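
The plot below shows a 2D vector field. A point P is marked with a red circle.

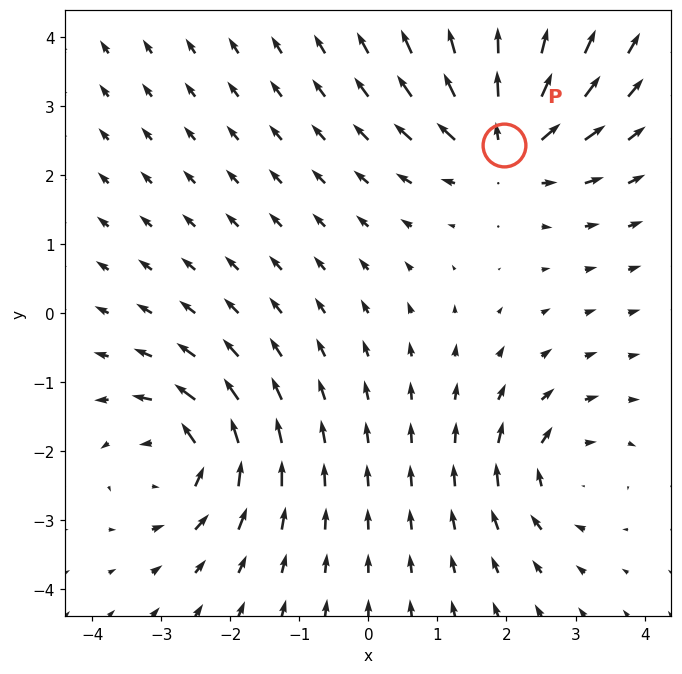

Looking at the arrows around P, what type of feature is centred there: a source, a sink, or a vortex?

source

At P (2.0, 2.4) the arrows spread outward. Divergence about +5, curl ≈0 — positive divergence with near-zero curl is a source.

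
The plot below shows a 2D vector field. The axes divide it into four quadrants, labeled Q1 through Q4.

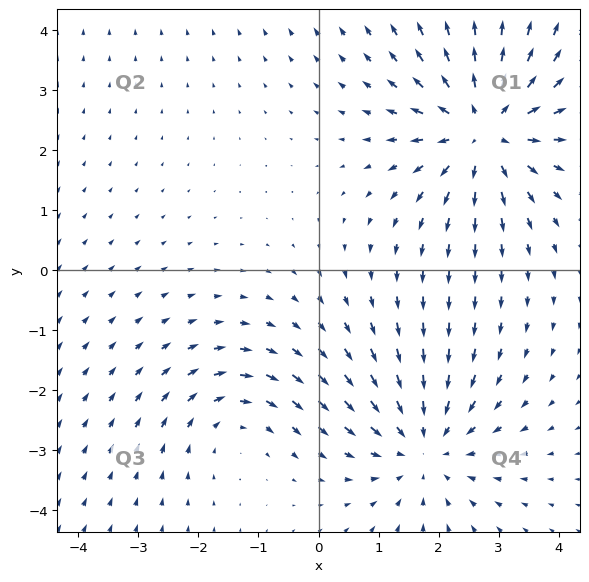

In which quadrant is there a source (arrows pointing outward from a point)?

The source sits at approximately (2.7, 2.3), which lies in quadrant Q1. The divergence there is about +5, positive as expected for a source.

Q1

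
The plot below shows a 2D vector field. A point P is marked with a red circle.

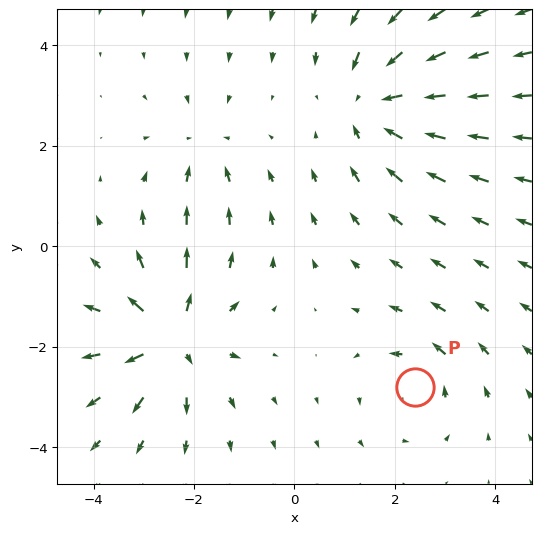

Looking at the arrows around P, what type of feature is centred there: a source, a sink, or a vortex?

vortex

At P (2.4, -2.8) the arrows circulate counterclockwise. Divergence ≈0, curl about +3 — near-zero divergence with nonzero curl is a vortex.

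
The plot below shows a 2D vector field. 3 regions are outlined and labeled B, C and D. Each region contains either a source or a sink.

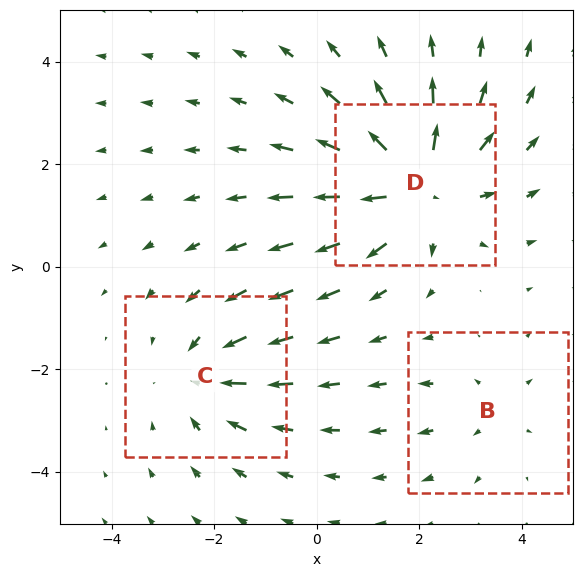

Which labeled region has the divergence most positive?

D

Divergence at each region's feature centre — B: about +2, C: about -3, D: about +4. Region D is most positive.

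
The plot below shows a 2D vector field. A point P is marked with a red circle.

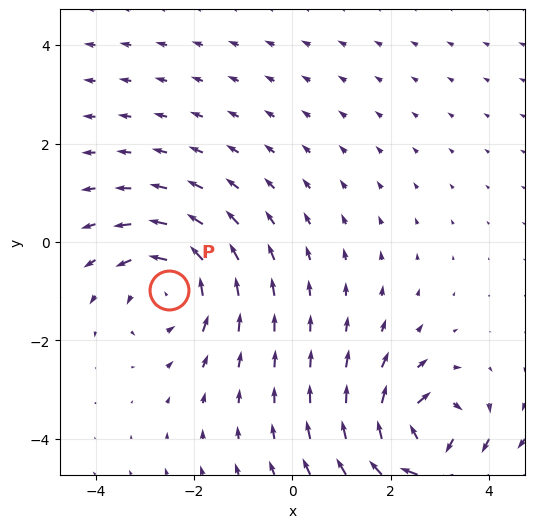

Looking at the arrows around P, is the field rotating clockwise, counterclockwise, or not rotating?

counterclockwise

Near P at (-2.5, -1.0) the arrows circulate counterclockwise. The curl (z-component) there is about +4; positive curl means counterclockwise rotation.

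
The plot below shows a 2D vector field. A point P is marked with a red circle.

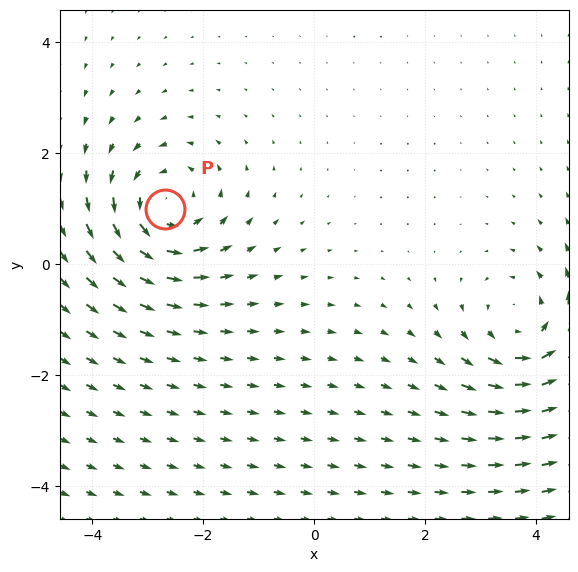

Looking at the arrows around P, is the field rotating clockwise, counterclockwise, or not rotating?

counterclockwise

Near P at (-2.7, 1.0) the arrows circulate counterclockwise. The curl (z-component) there is about +5; positive curl means counterclockwise rotation.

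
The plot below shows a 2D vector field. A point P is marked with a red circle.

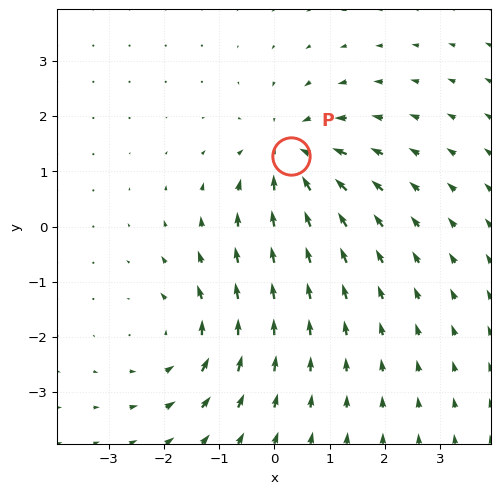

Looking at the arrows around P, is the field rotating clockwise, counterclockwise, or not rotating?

not rotating

Near P at (0.3, 1.3) the arrows show no circulation. The curl there is ≈0.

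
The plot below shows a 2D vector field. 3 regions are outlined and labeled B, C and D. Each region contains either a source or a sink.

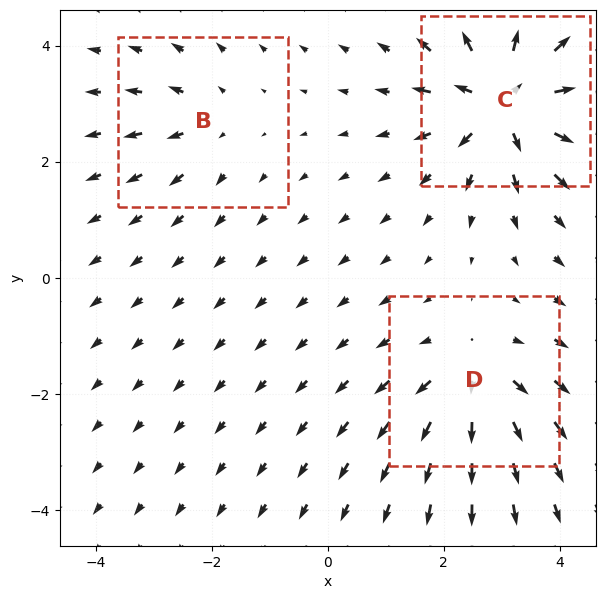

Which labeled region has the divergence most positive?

Divergence at each region's feature centre — B: about +2, C: about +6, D: about +4. Region C is most positive.

C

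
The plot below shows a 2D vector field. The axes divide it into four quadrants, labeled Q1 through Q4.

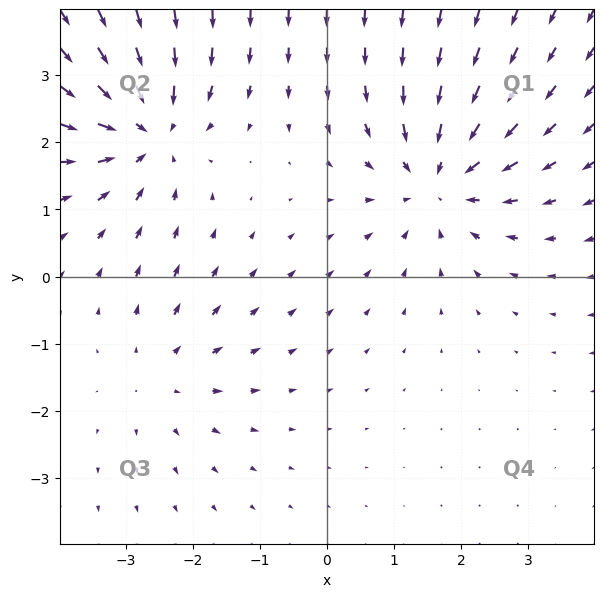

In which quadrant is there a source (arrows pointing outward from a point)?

The source sits at approximately (-2.5, -1.5), which lies in quadrant Q3. The divergence there is about +2, positive as expected for a source.

Q3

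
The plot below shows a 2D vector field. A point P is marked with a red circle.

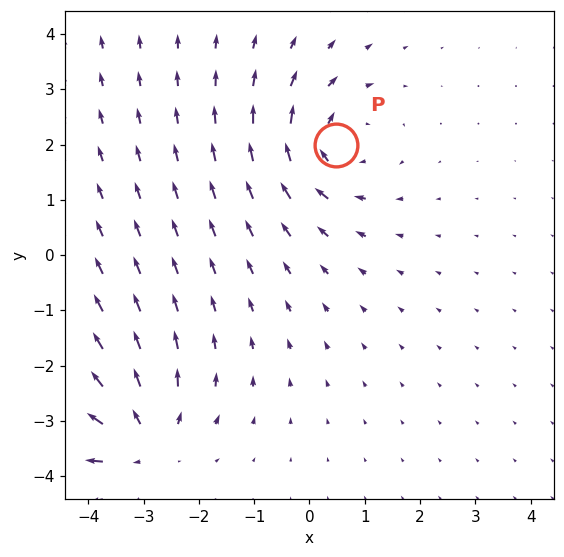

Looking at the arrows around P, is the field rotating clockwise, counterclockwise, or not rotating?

Near P at (0.5, 2.0) the arrows circulate clockwise. The curl (z-component) there is about -5; negative curl means clockwise rotation.

clockwise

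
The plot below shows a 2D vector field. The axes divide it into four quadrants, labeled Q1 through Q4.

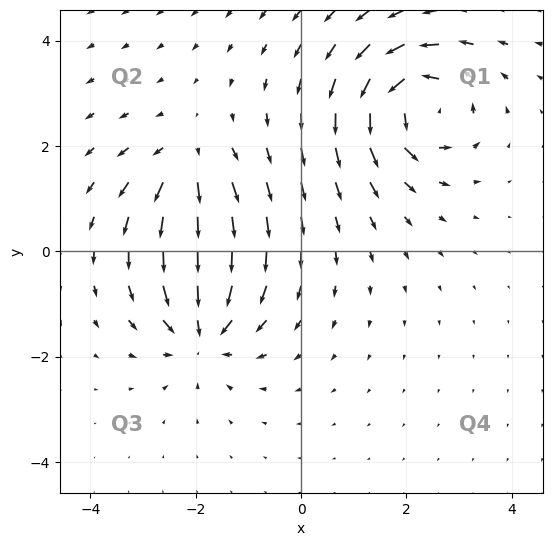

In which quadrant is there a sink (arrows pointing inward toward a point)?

The sink sits at approximately (-1.9, -1.5), which lies in quadrant Q3. The divergence there is about -5, negative as expected for a sink.

Q3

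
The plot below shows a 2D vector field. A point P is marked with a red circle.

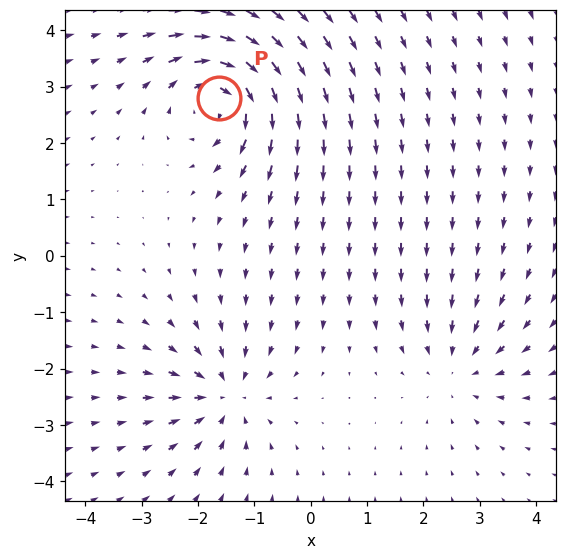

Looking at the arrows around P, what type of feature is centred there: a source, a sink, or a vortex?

vortex

At P (-1.6, 2.8) the arrows circulate clockwise. Divergence ≈0, curl about -6 — near-zero divergence with nonzero curl is a vortex.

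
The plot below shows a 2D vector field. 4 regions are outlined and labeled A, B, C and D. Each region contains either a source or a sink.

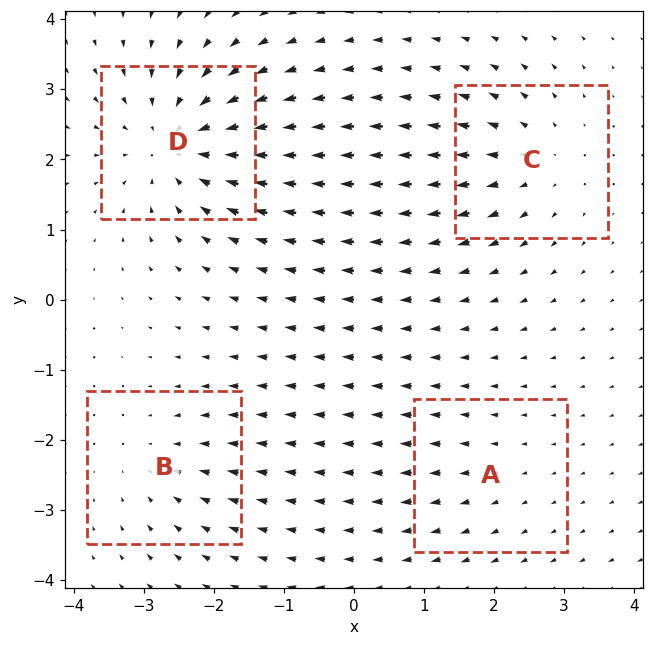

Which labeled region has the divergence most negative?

D

Divergence at each region's feature centre — A: about +2, B: about -3, C: about +4, D: about -7. Region D is most negative.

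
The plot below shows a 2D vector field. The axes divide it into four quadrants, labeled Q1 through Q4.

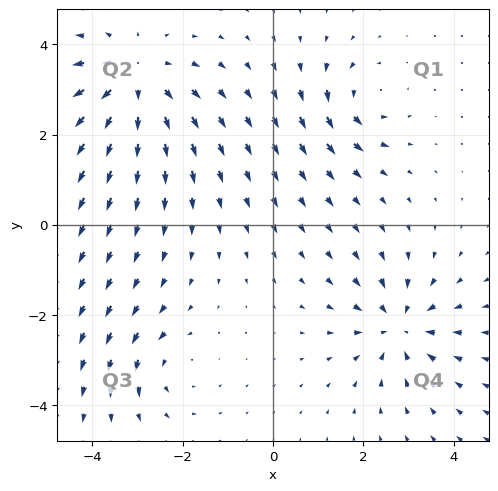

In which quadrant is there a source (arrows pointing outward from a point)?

The source sits at approximately (-3.1, 3.2), which lies in quadrant Q2. The divergence there is about +4, positive as expected for a source.

Q2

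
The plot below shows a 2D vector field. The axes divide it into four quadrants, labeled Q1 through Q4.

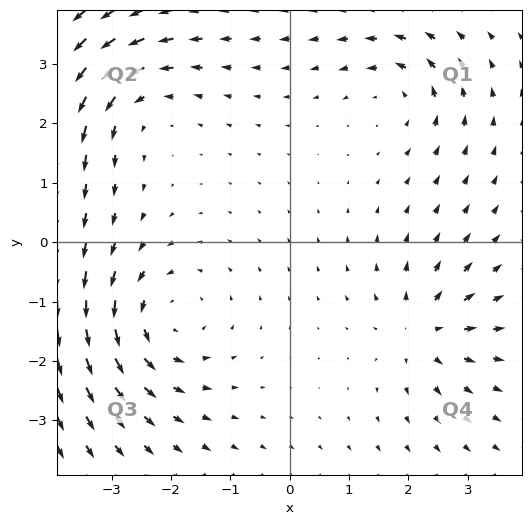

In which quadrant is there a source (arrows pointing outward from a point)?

The source sits at approximately (2.2, -1.5), which lies in quadrant Q4. The divergence there is about +4, positive as expected for a source.

Q4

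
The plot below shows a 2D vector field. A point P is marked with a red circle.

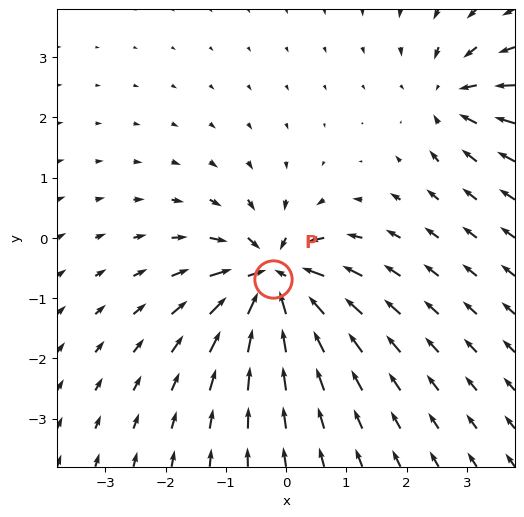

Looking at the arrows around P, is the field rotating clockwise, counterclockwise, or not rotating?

Near P at (-0.2, -0.7) the arrows show no circulation. The curl there is ≈0.

not rotating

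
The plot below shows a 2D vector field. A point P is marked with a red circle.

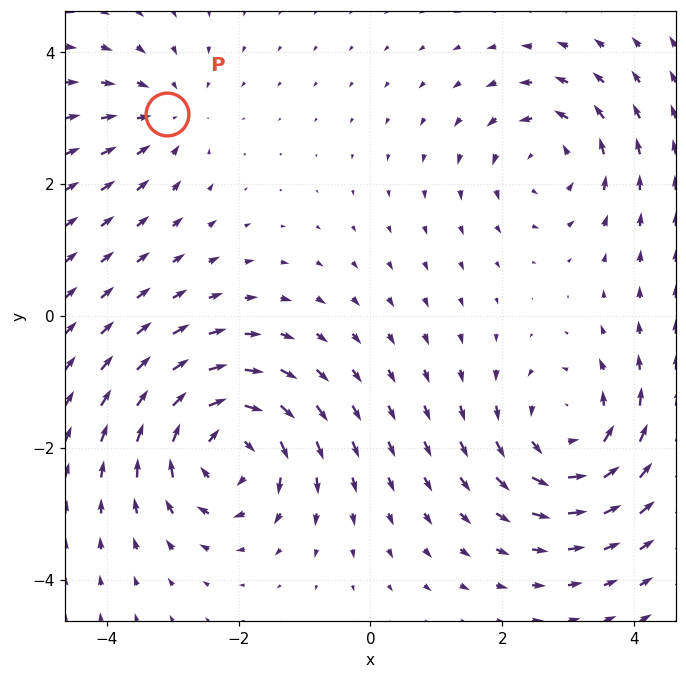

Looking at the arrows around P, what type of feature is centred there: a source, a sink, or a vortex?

sink

At P (-3.1, 3.1) the arrows converge inward. Divergence about -3, curl ≈0 — negative divergence with near-zero curl is a sink.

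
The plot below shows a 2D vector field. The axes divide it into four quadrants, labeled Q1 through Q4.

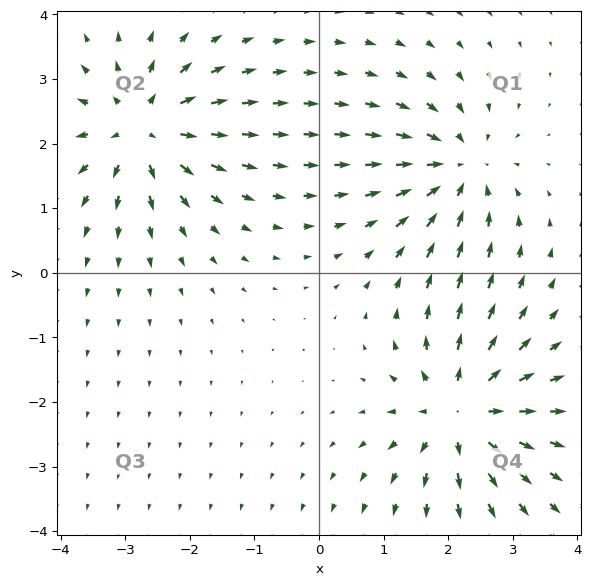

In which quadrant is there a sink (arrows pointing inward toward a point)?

The sink sits at approximately (2.2, 1.6), which lies in quadrant Q1. The divergence there is about -5, negative as expected for a sink.

Q1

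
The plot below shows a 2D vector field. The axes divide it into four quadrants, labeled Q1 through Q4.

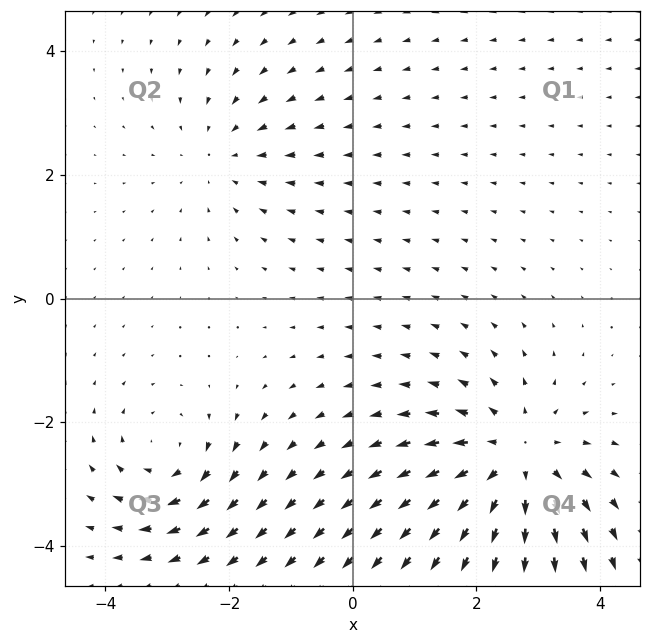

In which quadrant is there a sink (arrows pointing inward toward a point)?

The sink sits at approximately (-2.1, 2.3), which lies in quadrant Q2. The divergence there is about -2, negative as expected for a sink.

Q2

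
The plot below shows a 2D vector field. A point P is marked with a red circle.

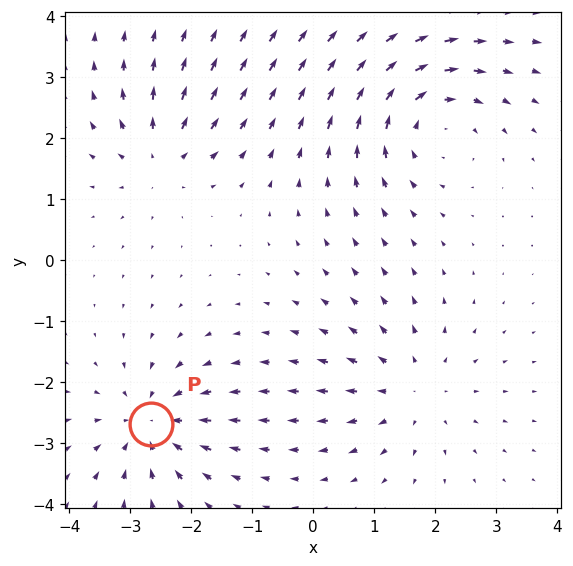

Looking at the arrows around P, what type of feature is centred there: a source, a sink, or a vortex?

sink

At P (-2.7, -2.7) the arrows converge inward. Divergence about -5, curl ≈0 — negative divergence with near-zero curl is a sink.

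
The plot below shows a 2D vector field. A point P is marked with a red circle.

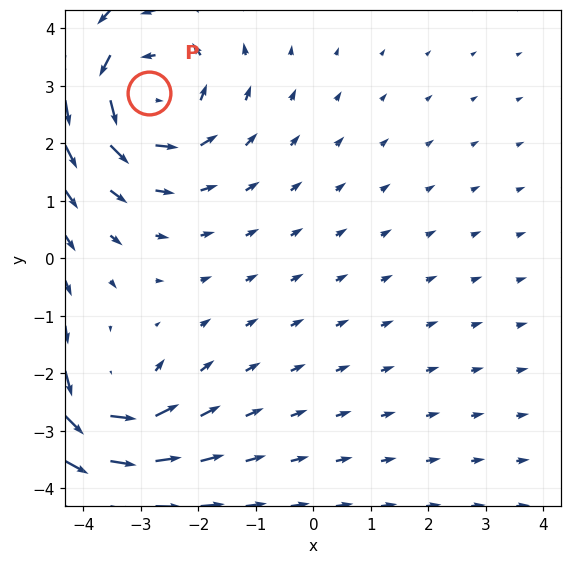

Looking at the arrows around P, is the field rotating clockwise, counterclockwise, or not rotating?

Near P at (-2.9, 2.9) the arrows circulate counterclockwise. The curl (z-component) there is about +4; positive curl means counterclockwise rotation.

counterclockwise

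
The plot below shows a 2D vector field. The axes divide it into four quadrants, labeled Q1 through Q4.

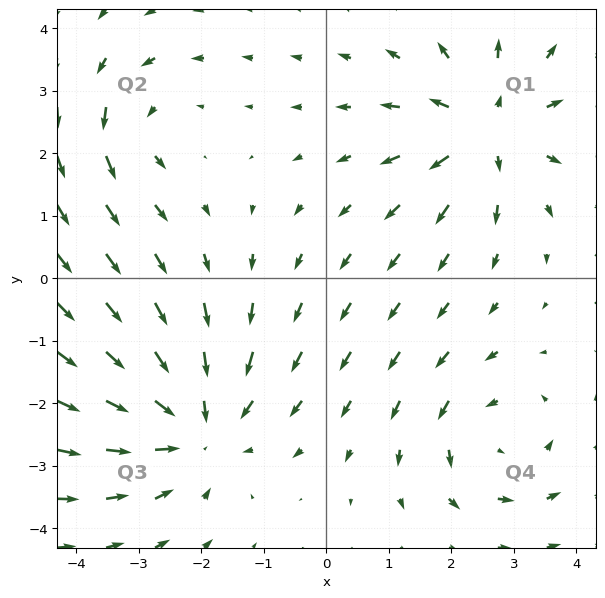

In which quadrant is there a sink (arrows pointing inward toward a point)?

The sink sits at approximately (-2.1, -2.3), which lies in quadrant Q3. The divergence there is about -4, negative as expected for a sink.

Q3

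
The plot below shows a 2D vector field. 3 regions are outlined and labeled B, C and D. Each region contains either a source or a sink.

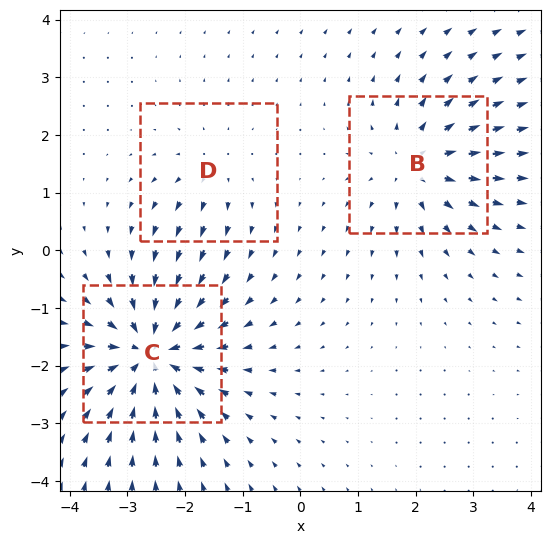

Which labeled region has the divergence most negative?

Divergence at each region's feature centre — B: about +4, C: about -6, D: about +2. Region C is most negative.

C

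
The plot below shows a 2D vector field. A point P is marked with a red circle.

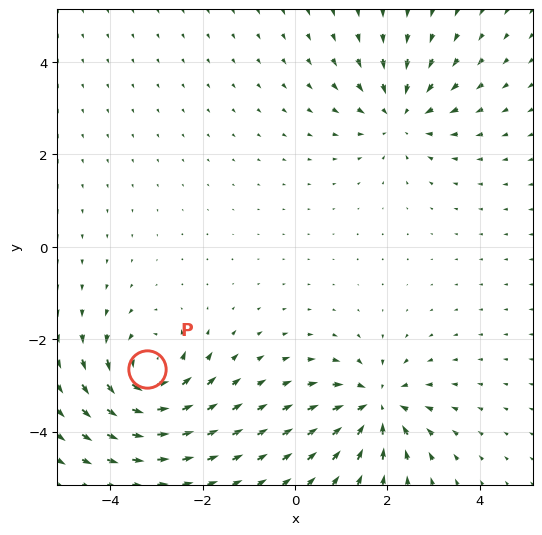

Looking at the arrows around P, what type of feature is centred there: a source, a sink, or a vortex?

At P (-3.2, -2.6) the arrows circulate counterclockwise. Divergence ≈0, curl about +7 — near-zero divergence with nonzero curl is a vortex.

vortex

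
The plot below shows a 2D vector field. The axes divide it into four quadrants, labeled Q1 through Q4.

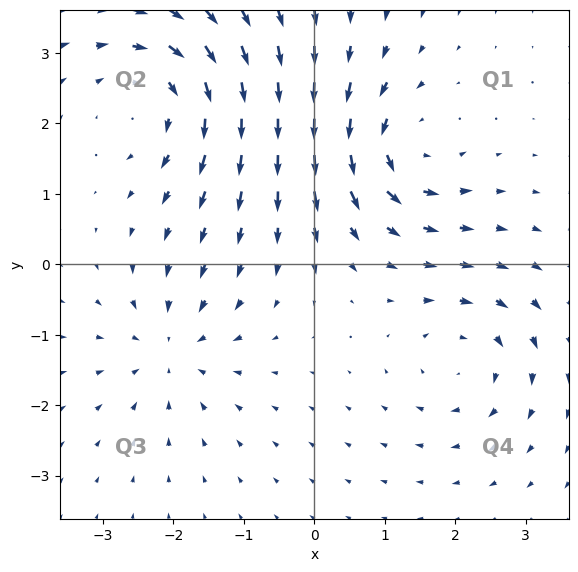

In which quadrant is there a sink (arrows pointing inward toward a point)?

The sink sits at approximately (-2.0, -1.2), which lies in quadrant Q3. The divergence there is about -4, negative as expected for a sink.

Q3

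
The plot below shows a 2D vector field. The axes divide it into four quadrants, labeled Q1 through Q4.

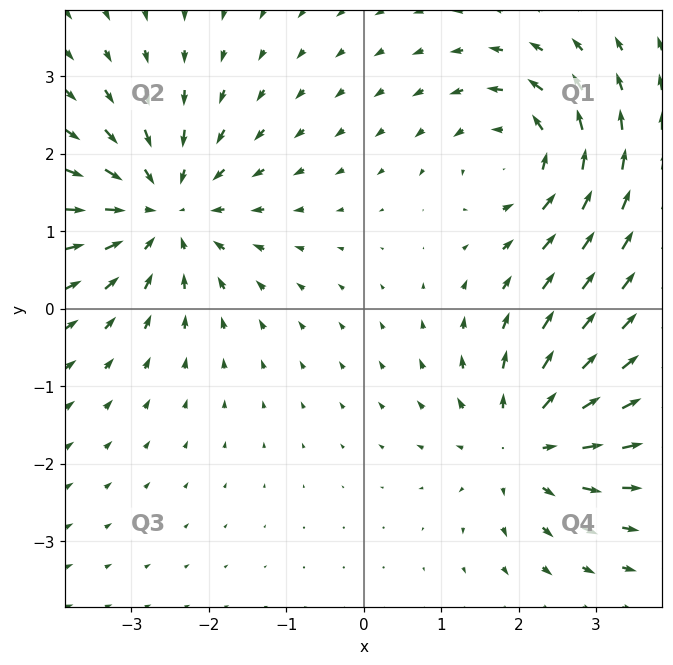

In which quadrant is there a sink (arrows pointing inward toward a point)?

Q2

The sink sits at approximately (-2.6, 1.3), which lies in quadrant Q2. The divergence there is about -5, negative as expected for a sink.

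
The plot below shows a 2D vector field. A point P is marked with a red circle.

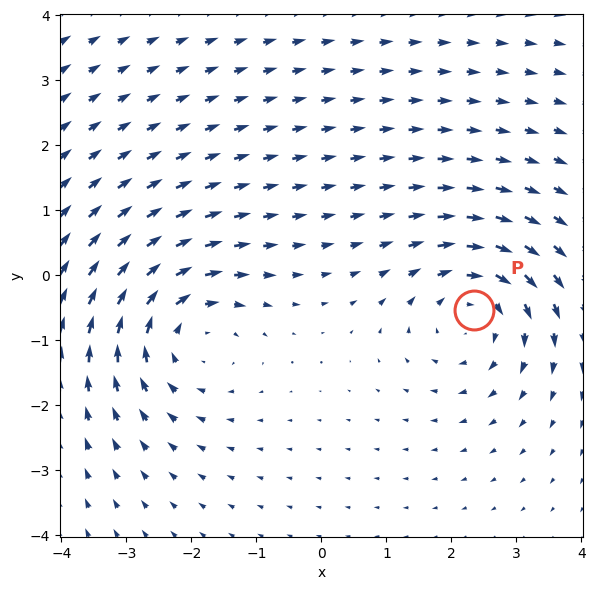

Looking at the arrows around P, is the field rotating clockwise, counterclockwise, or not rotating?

clockwise

Near P at (2.3, -0.5) the arrows circulate clockwise. The curl (z-component) there is about -4; negative curl means clockwise rotation.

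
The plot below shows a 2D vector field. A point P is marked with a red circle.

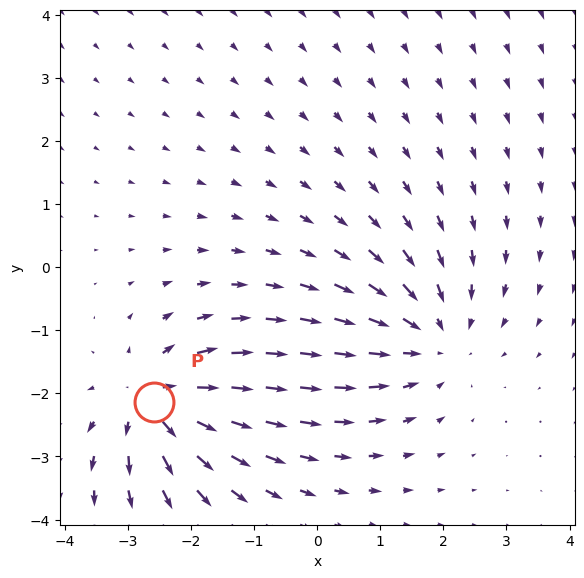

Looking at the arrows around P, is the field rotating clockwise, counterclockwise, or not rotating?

Near P at (-2.6, -2.1) the arrows show no circulation. The curl there is ≈0.

not rotating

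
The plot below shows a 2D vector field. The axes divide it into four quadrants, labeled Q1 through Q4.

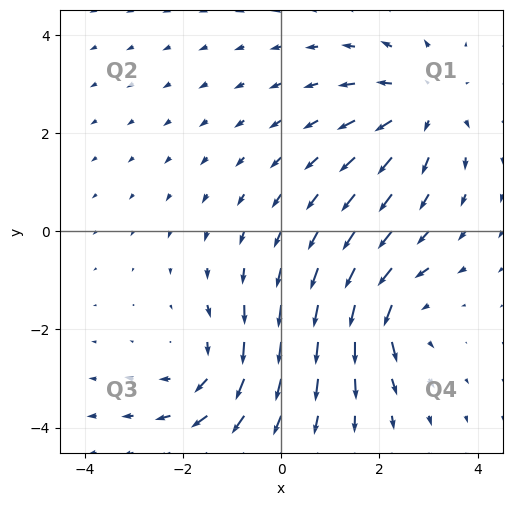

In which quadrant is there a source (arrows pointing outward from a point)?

Q1

The source sits at approximately (2.9, 2.6), which lies in quadrant Q1. The divergence there is about +4, positive as expected for a source.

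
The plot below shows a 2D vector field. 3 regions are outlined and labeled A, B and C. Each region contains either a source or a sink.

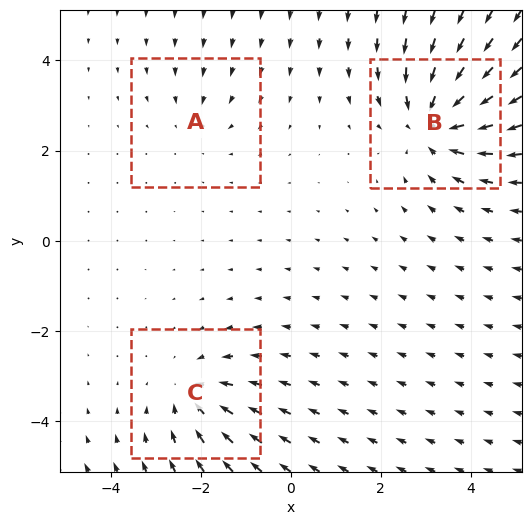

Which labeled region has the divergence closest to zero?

A

Divergence at each region's feature centre — A: about -2, B: about -5, C: about -3. Region A is closest to zero.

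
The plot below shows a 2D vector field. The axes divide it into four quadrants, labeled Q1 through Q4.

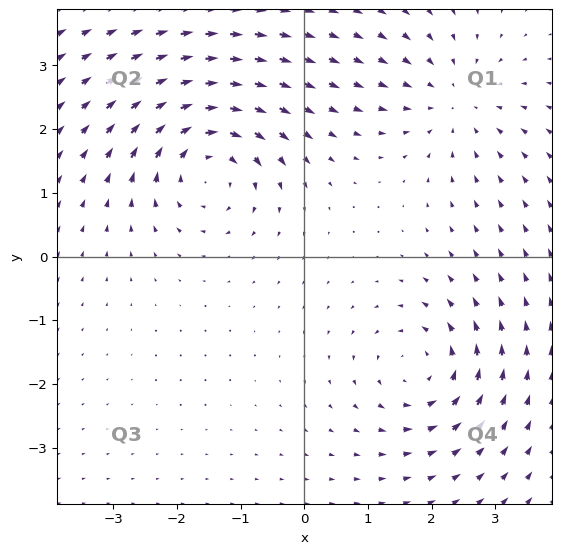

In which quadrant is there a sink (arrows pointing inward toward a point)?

The sink sits at approximately (2.3, 2.4), which lies in quadrant Q1. The divergence there is about -3, negative as expected for a sink.

Q1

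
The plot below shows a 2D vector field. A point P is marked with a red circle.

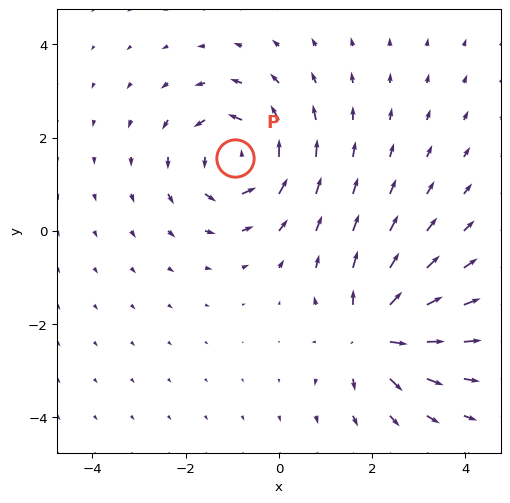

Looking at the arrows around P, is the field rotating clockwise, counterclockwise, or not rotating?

counterclockwise

Near P at (-0.9, 1.6) the arrows circulate counterclockwise. The curl (z-component) there is about +4; positive curl means counterclockwise rotation.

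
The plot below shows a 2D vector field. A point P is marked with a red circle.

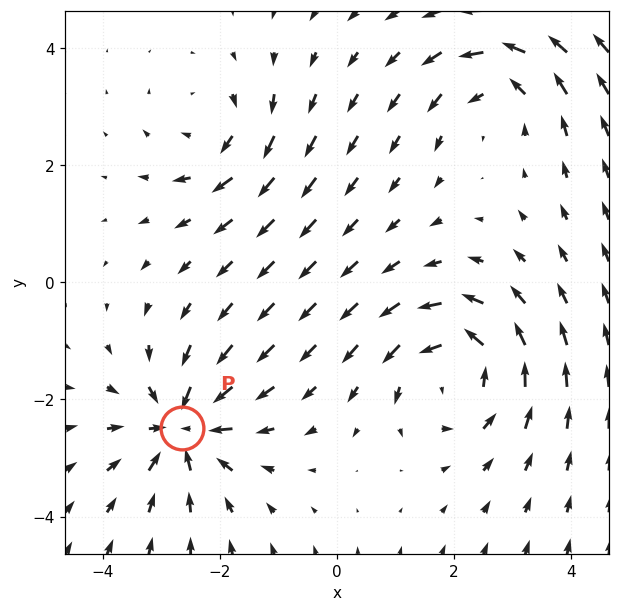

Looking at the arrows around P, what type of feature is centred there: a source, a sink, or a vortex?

At P (-2.6, -2.5) the arrows converge inward. Divergence about -6, curl ≈0 — negative divergence with near-zero curl is a sink.

sink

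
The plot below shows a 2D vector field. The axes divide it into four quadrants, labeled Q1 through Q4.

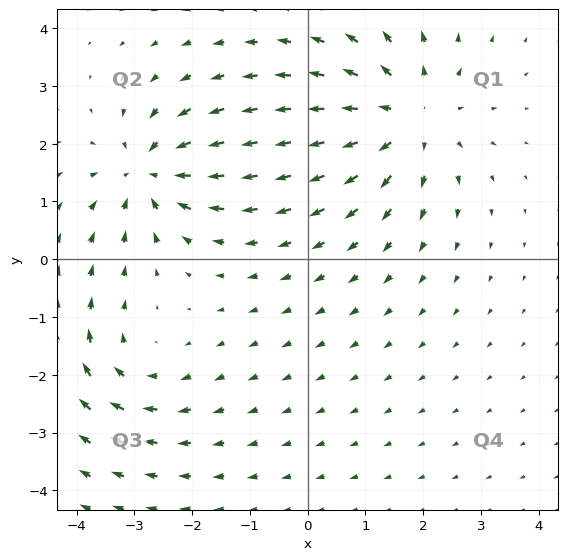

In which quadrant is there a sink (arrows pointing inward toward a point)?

The sink sits at approximately (-2.7, 1.5), which lies in quadrant Q2. The divergence there is about -5, negative as expected for a sink.

Q2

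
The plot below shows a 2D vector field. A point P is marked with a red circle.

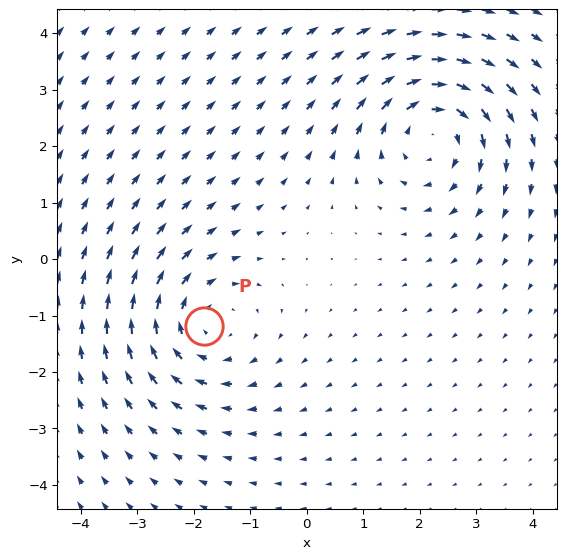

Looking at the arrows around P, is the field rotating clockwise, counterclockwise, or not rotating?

clockwise

Near P at (-1.8, -1.2) the arrows circulate clockwise. The curl (z-component) there is about -3; negative curl means clockwise rotation.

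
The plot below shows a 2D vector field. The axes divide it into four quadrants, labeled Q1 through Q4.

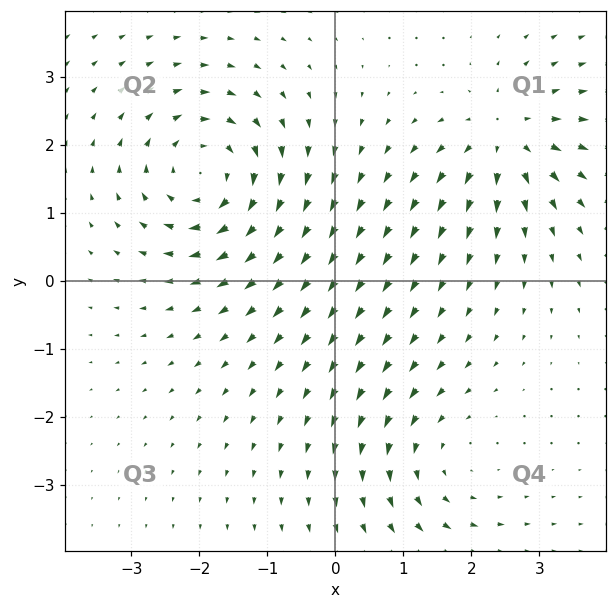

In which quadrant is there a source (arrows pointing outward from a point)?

Q1

The source sits at approximately (2.5, 2.1), which lies in quadrant Q1. The divergence there is about +4, positive as expected for a source.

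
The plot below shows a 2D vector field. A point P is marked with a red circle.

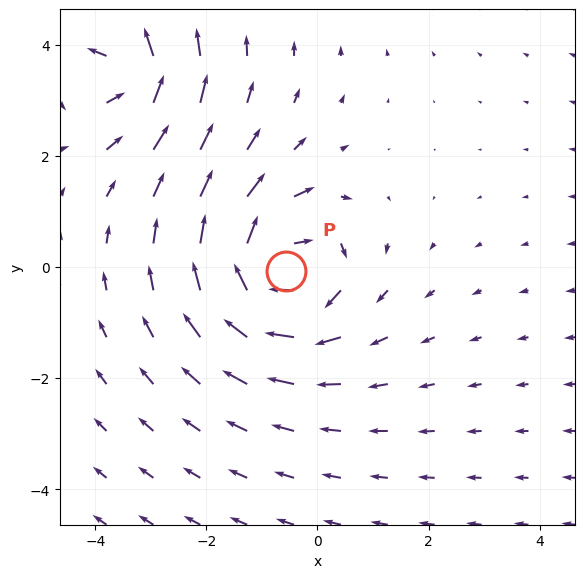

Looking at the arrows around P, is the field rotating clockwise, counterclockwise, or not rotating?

clockwise

Near P at (-0.6, -0.1) the arrows circulate clockwise. The curl (z-component) there is about -5; negative curl means clockwise rotation.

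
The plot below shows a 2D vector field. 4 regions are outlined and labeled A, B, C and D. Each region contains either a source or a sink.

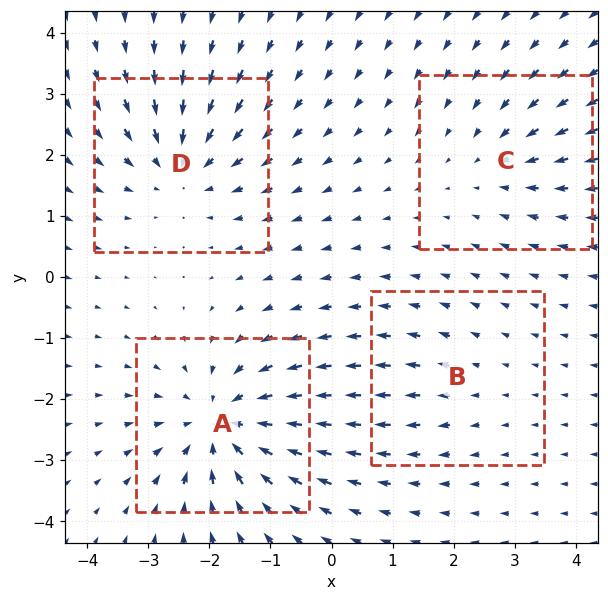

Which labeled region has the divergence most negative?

A

Divergence at each region's feature centre — A: about -7, B: about +2, C: about -3, D: about -5. Region A is most negative.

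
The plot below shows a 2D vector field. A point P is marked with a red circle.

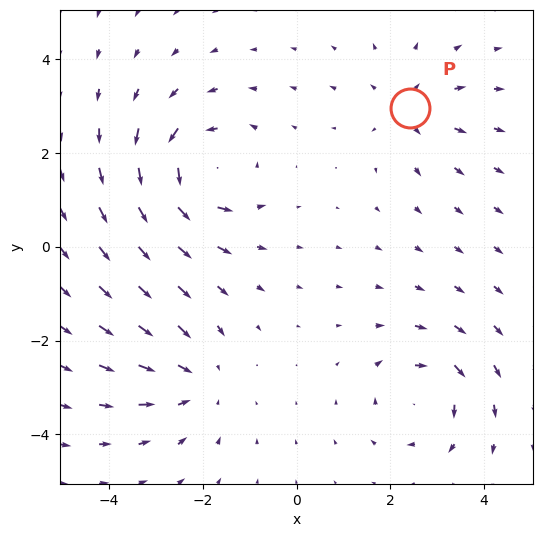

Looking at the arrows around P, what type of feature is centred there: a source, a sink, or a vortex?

source

At P (2.4, 3.0) the arrows spread outward. Divergence about +2, curl ≈0 — positive divergence with near-zero curl is a source.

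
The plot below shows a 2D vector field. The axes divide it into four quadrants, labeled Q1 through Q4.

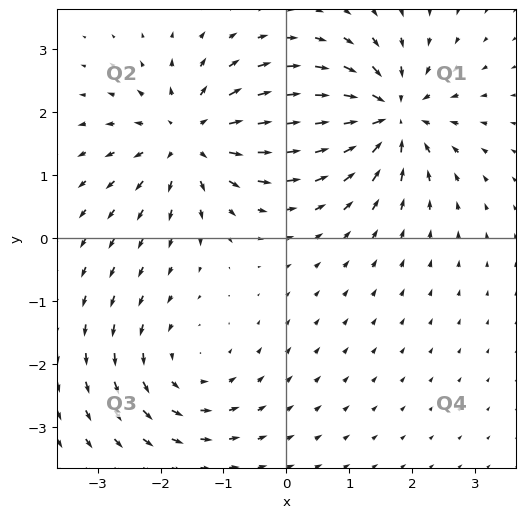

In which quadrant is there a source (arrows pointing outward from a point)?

Q2

The source sits at approximately (-1.5, 1.6), which lies in quadrant Q2. The divergence there is about +6, positive as expected for a source.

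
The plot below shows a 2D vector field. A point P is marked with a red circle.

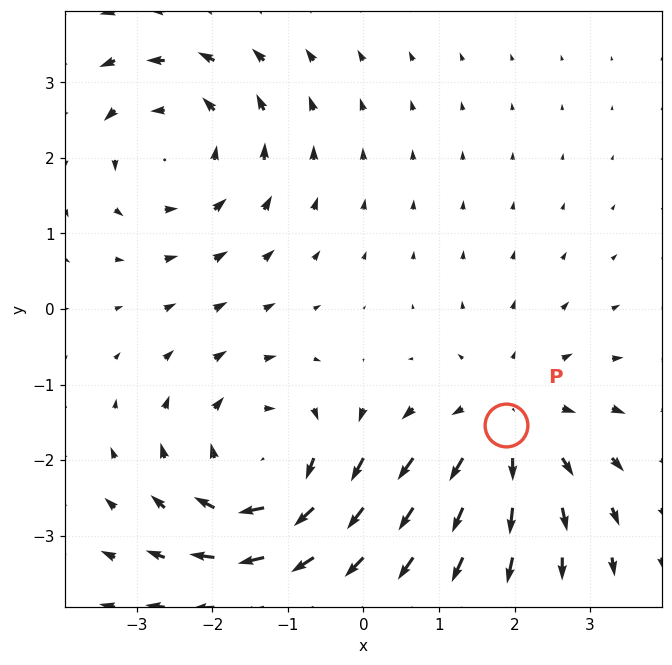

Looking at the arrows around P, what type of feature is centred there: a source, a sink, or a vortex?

At P (1.9, -1.5) the arrows spread outward. Divergence about +3, curl ≈0 — positive divergence with near-zero curl is a source.

source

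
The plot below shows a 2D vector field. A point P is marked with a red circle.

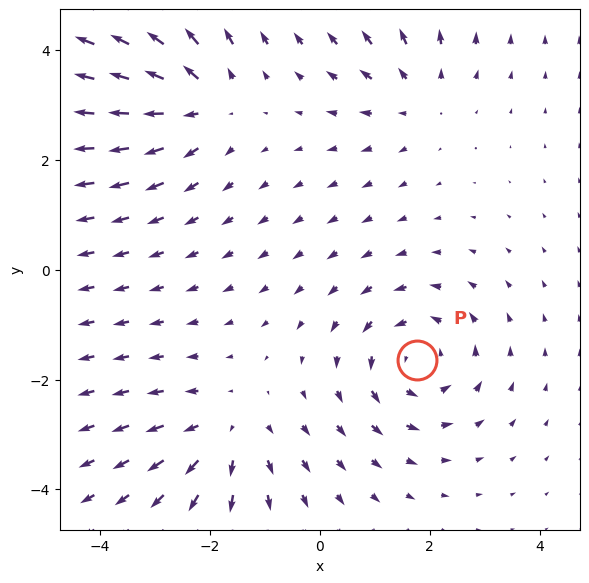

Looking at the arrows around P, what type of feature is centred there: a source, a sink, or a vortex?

vortex

At P (1.8, -1.7) the arrows circulate counterclockwise. Divergence ≈0, curl about +4 — near-zero divergence with nonzero curl is a vortex.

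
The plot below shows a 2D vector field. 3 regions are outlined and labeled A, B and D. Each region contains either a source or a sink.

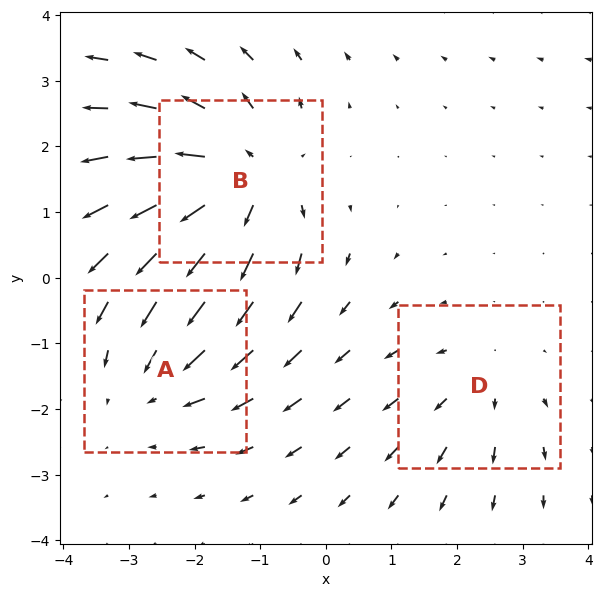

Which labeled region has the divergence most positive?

B

Divergence at each region's feature centre — A: about -3, B: about +4, D: about +2. Region B is most positive.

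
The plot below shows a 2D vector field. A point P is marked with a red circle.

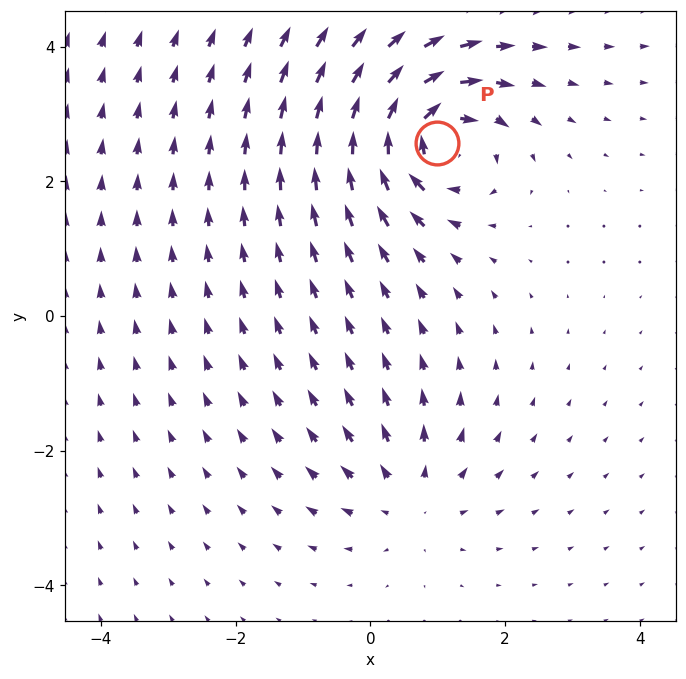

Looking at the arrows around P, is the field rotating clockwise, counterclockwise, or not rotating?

Near P at (1.0, 2.6) the arrows circulate clockwise. The curl (z-component) there is about -7; negative curl means clockwise rotation.

clockwise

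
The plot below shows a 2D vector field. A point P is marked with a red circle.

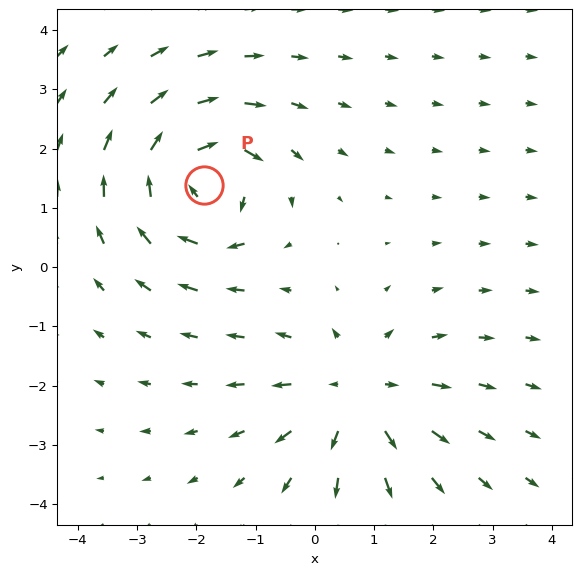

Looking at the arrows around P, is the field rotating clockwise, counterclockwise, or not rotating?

Near P at (-1.9, 1.4) the arrows circulate clockwise. The curl (z-component) there is about -7; negative curl means clockwise rotation.

clockwise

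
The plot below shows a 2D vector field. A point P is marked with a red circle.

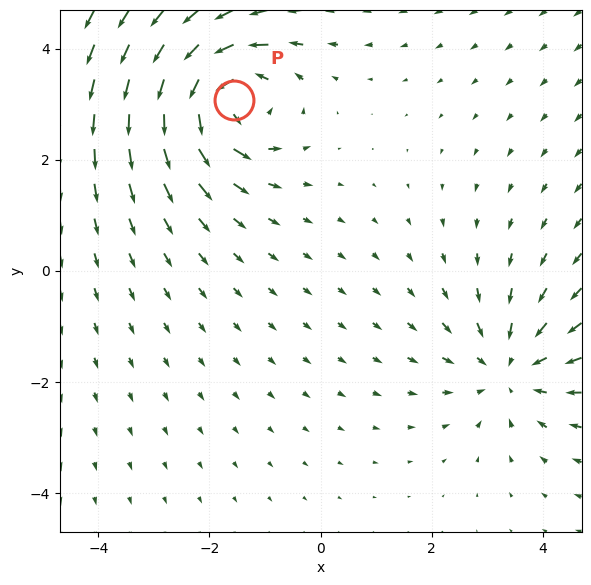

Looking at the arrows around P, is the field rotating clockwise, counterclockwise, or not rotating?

counterclockwise

Near P at (-1.6, 3.1) the arrows circulate counterclockwise. The curl (z-component) there is about +5; positive curl means counterclockwise rotation.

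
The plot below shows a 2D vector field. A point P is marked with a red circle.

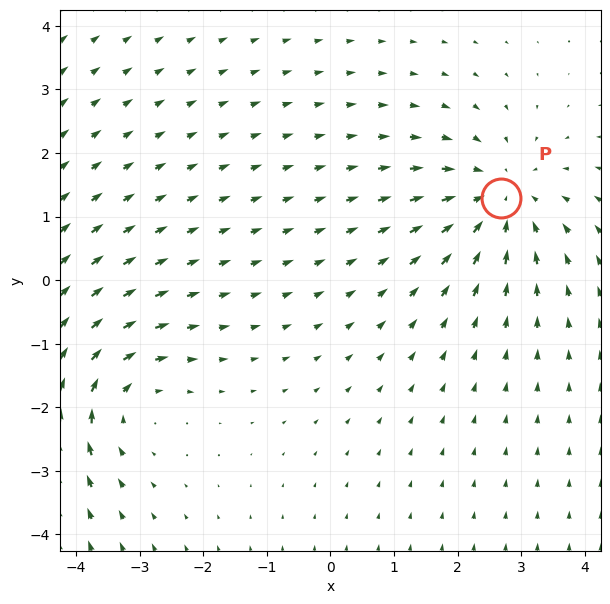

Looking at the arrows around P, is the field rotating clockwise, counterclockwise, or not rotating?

Near P at (2.7, 1.3) the arrows show no circulation. The curl there is ≈0.

not rotating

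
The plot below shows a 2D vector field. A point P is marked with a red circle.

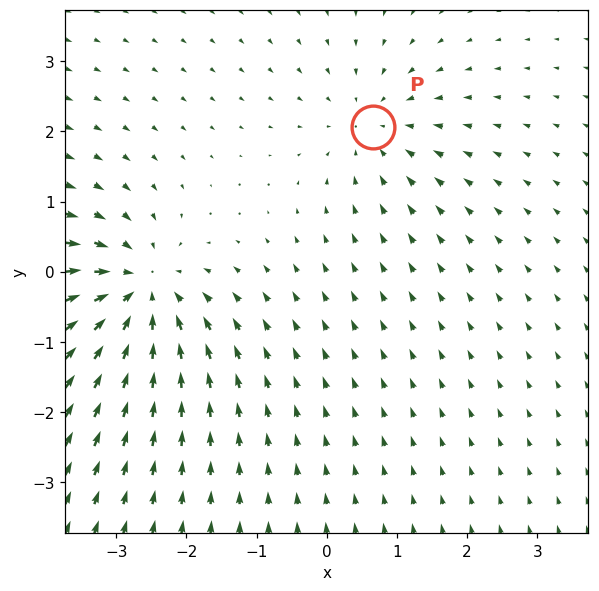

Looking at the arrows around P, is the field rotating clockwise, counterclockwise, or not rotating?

not rotating

Near P at (0.7, 2.1) the arrows show no circulation. The curl there is ≈0.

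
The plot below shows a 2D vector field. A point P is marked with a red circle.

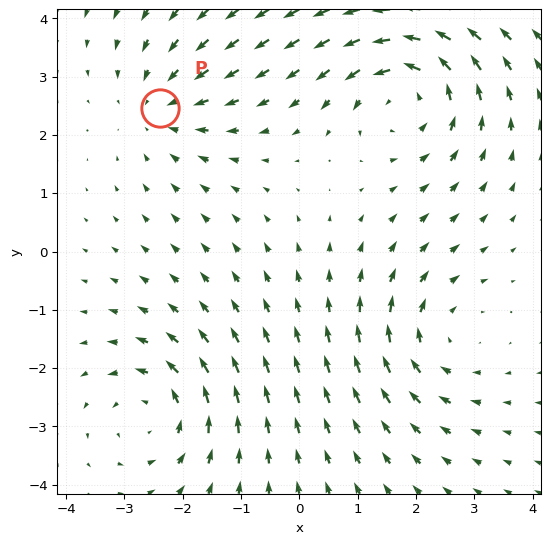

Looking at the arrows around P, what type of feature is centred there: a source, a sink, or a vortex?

At P (-2.4, 2.5) the arrows converge inward. Divergence about -2, curl ≈0 — negative divergence with near-zero curl is a sink.

sink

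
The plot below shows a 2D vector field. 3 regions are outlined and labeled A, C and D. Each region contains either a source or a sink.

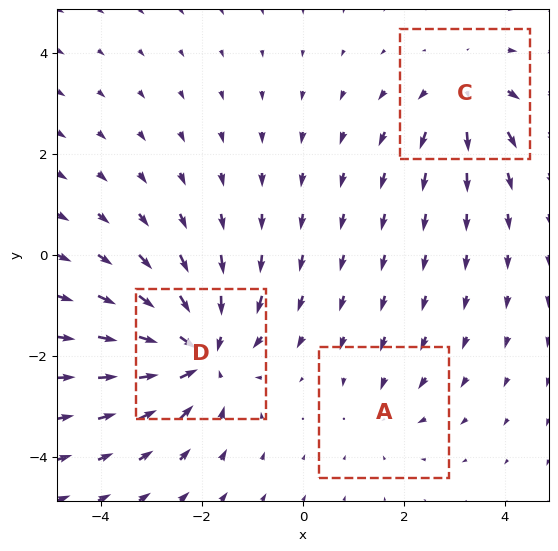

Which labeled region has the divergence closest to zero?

Divergence at each region's feature centre — A: about -2, C: about +3, D: about -5. Region A is closest to zero.

A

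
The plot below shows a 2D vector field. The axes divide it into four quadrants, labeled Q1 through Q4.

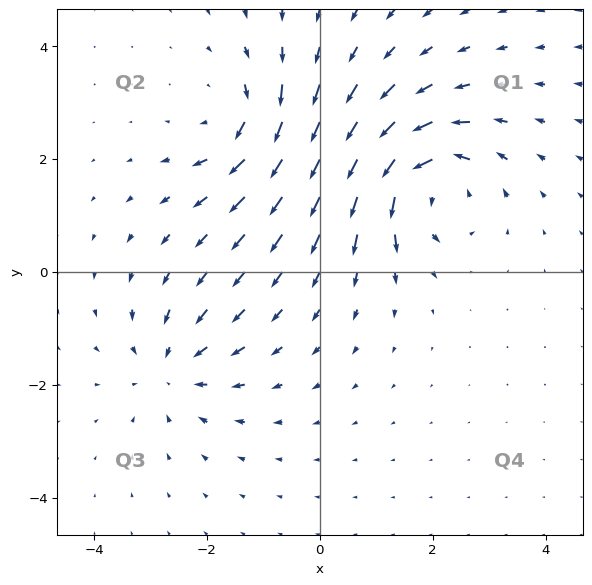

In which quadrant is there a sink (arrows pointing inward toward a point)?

The sink sits at approximately (-2.6, -1.7), which lies in quadrant Q3. The divergence there is about -4, negative as expected for a sink.

Q3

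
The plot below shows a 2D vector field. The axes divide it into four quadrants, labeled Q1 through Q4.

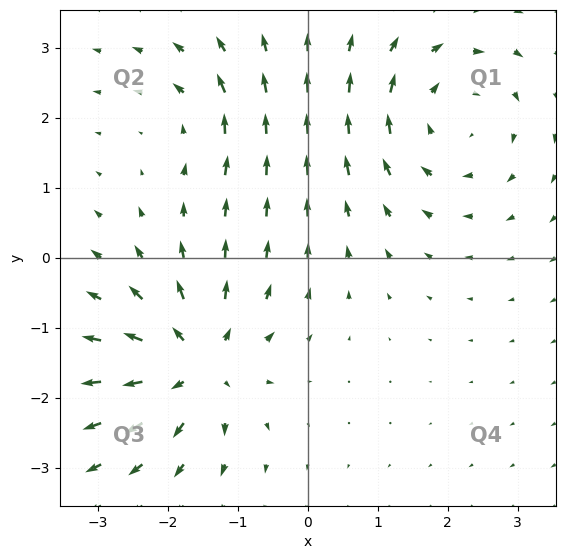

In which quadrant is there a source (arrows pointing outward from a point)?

The source sits at approximately (-1.6, -1.5), which lies in quadrant Q3. The divergence there is about +6, positive as expected for a source.

Q3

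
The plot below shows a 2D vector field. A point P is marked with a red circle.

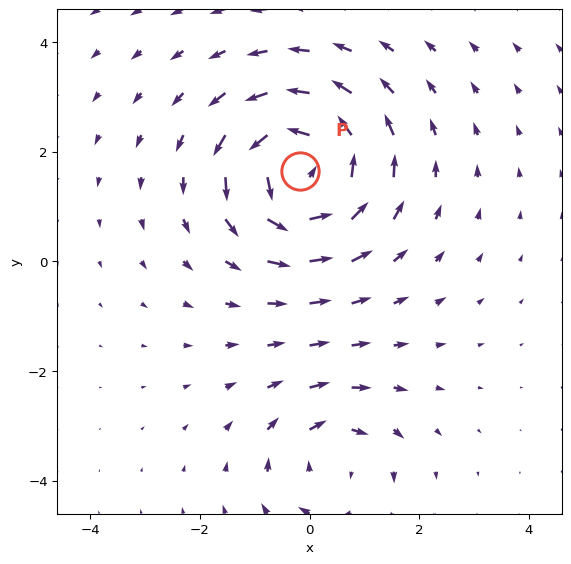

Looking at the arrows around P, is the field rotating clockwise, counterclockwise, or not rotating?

counterclockwise

Near P at (-0.2, 1.7) the arrows circulate counterclockwise. The curl (z-component) there is about +5; positive curl means counterclockwise rotation.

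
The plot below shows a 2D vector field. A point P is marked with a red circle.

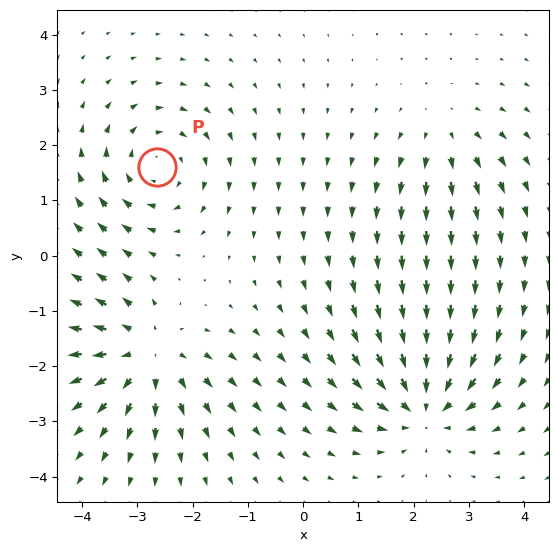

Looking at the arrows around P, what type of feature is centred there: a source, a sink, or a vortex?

At P (-2.7, 1.6) the arrows circulate clockwise. Divergence ≈0, curl about -5 — near-zero divergence with nonzero curl is a vortex.

vortex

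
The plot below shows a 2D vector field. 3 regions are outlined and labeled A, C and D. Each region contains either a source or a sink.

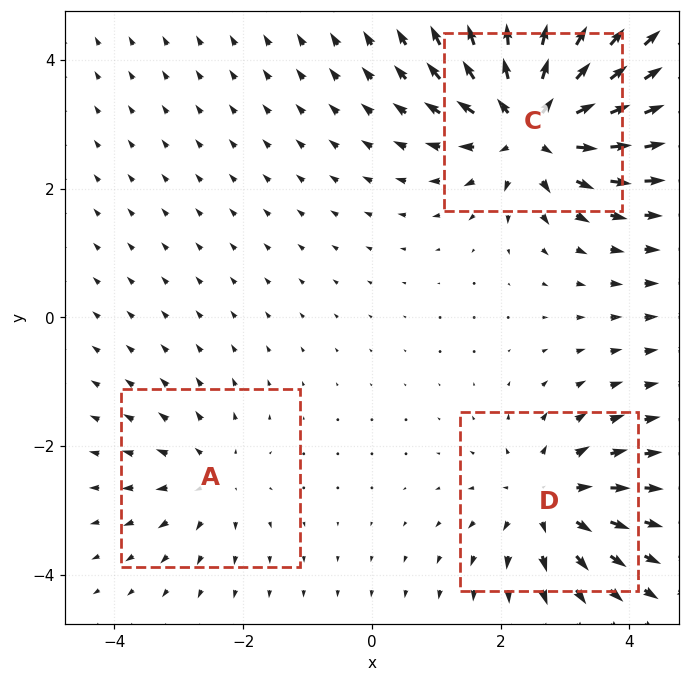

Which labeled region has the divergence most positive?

Divergence at each region's feature centre — A: about +2, C: about +6, D: about +3. Region C is most positive.

C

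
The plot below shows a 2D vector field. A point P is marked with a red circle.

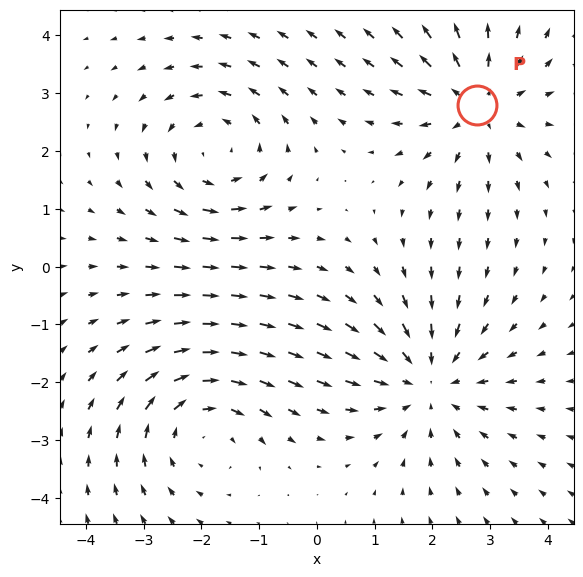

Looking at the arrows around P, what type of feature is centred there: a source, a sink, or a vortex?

source

At P (2.8, 2.8) the arrows spread outward. Divergence about +4, curl ≈0 — positive divergence with near-zero curl is a source.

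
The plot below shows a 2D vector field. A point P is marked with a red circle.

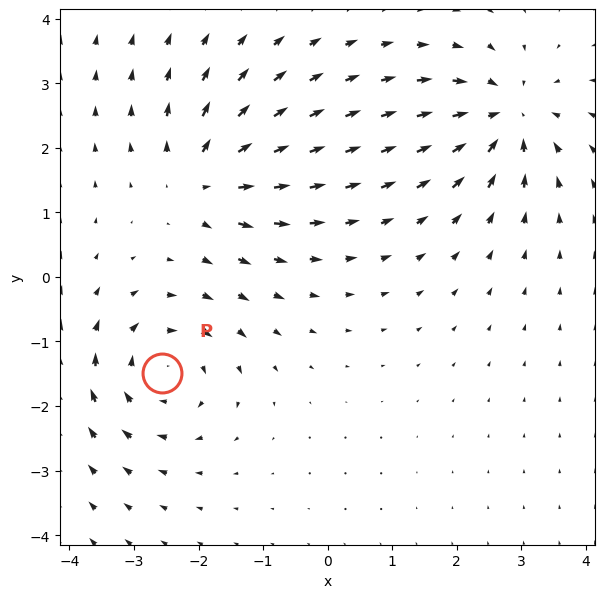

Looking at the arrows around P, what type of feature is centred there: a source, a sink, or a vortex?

At P (-2.6, -1.5) the arrows circulate clockwise. Divergence ≈0, curl about -3 — near-zero divergence with nonzero curl is a vortex.

vortex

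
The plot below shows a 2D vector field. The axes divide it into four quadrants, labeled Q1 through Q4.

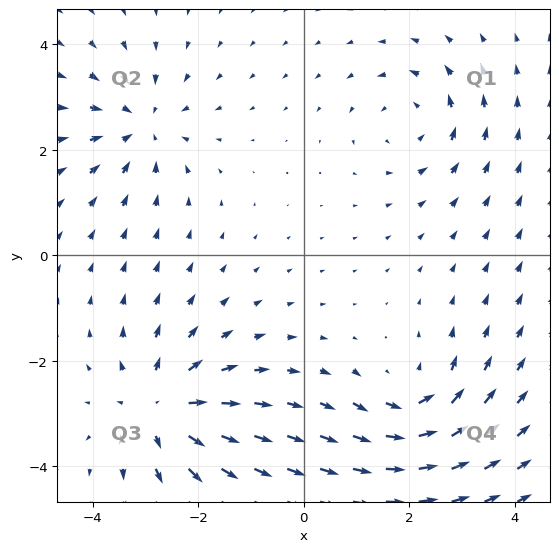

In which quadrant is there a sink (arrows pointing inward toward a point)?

The sink sits at approximately (-3.1, 2.5), which lies in quadrant Q2. The divergence there is about -3, negative as expected for a sink.

Q2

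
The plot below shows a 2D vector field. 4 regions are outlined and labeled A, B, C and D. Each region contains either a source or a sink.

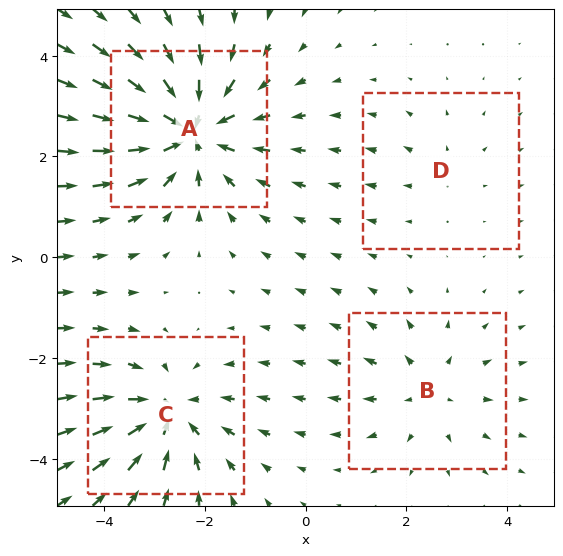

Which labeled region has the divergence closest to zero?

Divergence at each region's feature centre — A: about -7, B: about +3, C: about -5, D: about +2. Region D is closest to zero.

D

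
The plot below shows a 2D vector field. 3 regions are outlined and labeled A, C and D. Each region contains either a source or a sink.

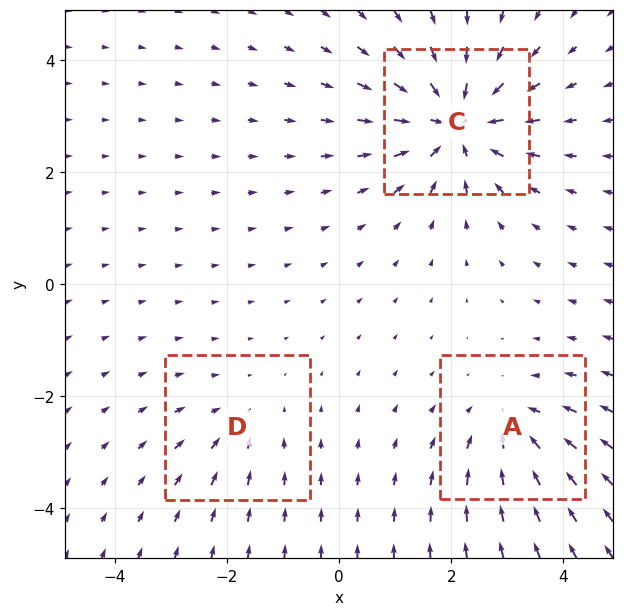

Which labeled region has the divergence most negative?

C

Divergence at each region's feature centre — A: about -3, C: about -5, D: about -2. Region C is most negative.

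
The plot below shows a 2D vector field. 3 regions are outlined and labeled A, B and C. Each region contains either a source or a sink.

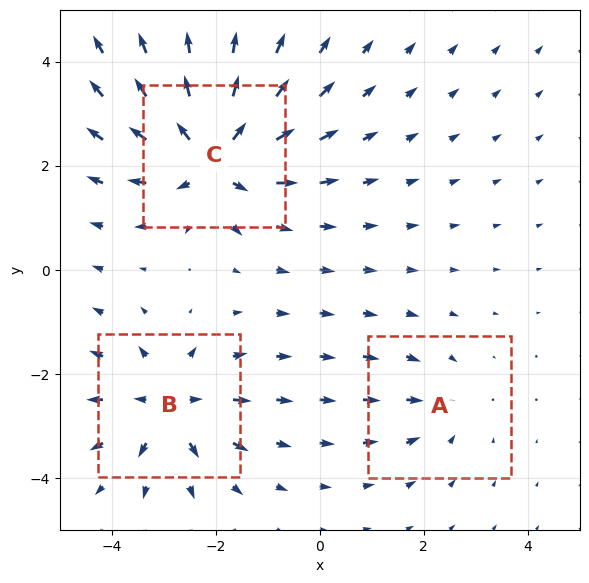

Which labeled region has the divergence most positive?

Divergence at each region's feature centre — A: about -2, B: about +4, C: about +6. Region C is most positive.

C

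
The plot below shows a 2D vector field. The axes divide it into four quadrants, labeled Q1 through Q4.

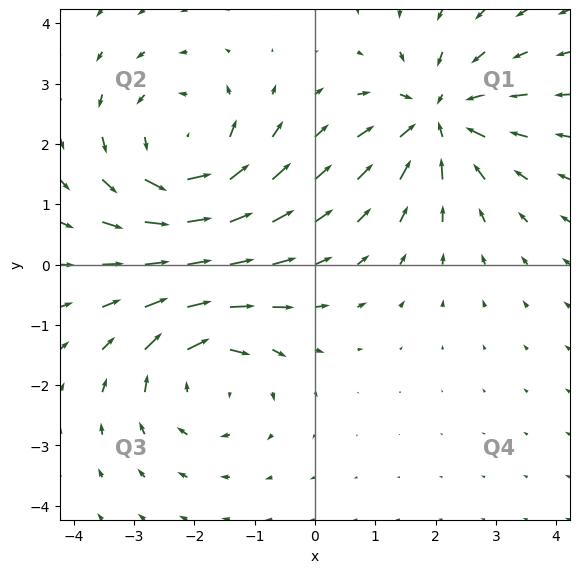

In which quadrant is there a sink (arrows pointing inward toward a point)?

Q1

The sink sits at approximately (2.0, 2.4), which lies in quadrant Q1. The divergence there is about -4, negative as expected for a sink.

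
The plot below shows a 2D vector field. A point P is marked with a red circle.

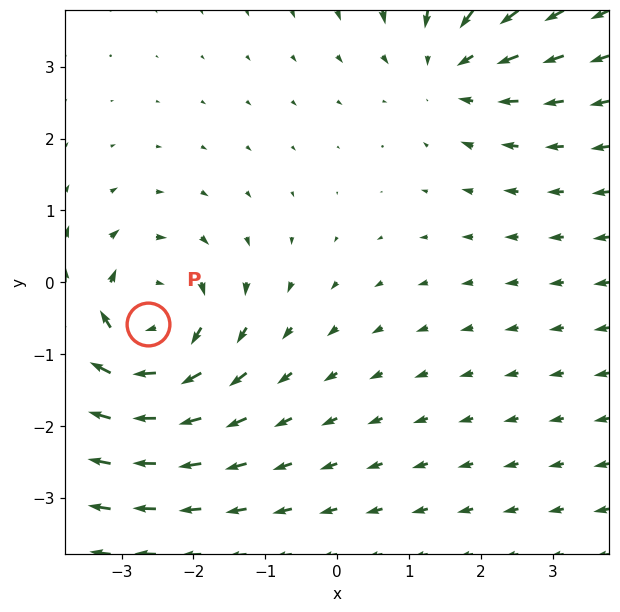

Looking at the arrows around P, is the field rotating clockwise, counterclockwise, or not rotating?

clockwise

Near P at (-2.6, -0.6) the arrows circulate clockwise. The curl (z-component) there is about -4; negative curl means clockwise rotation.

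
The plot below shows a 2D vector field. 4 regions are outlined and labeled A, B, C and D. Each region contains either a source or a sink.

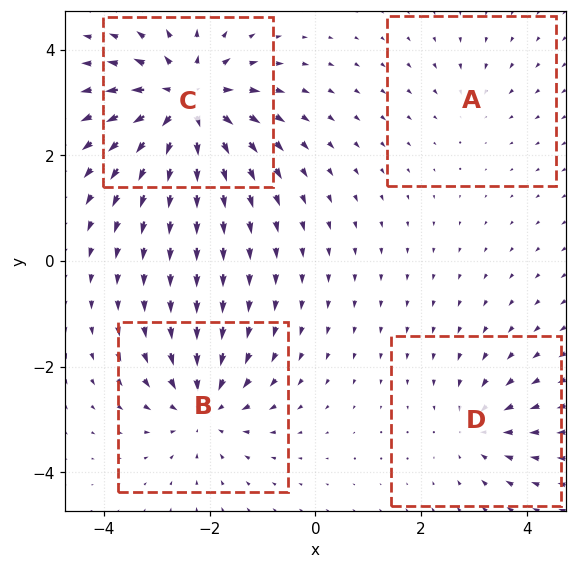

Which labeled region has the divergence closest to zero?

Divergence at each region's feature centre — A: about -2, B: about -5, C: about +8, D: about -4. Region A is closest to zero.

A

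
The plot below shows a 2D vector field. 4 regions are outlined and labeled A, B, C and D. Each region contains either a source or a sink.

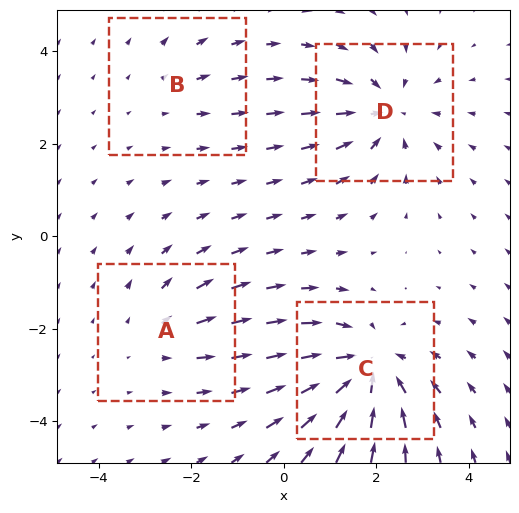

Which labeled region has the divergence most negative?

C

Divergence at each region's feature centre — A: about +3, B: about +2, C: about -6, D: about -4. Region C is most negative.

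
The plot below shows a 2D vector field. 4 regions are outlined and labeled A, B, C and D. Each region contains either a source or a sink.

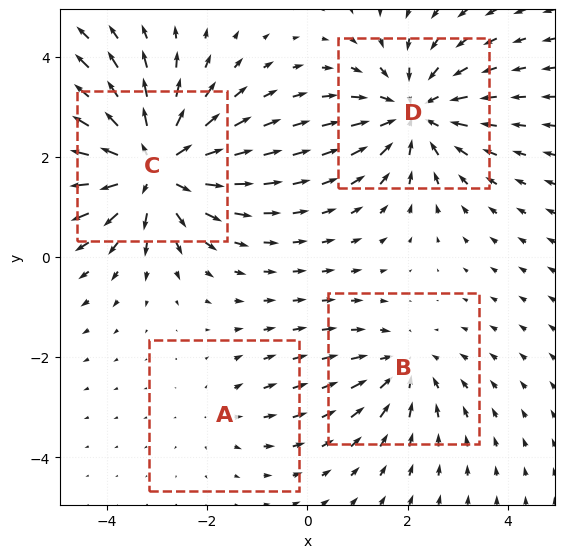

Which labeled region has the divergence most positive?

C

Divergence at each region's feature centre — A: about +2, B: about -3, C: about +6, D: about -5. Region C is most positive.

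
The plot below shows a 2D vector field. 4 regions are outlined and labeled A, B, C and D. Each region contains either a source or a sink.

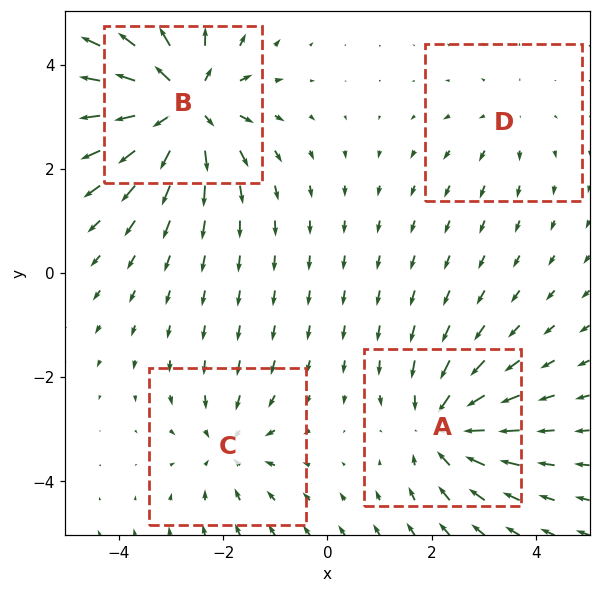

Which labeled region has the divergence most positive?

Divergence at each region's feature centre — A: about -5, B: about +8, C: about -4, D: about +2. Region B is most positive.

B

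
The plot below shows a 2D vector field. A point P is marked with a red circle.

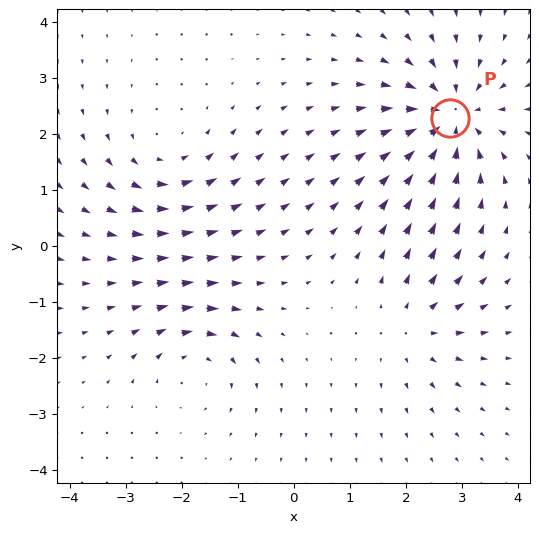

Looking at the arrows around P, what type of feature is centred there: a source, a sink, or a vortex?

At P (2.8, 2.3) the arrows converge inward. Divergence about -5, curl ≈0 — negative divergence with near-zero curl is a sink.

sink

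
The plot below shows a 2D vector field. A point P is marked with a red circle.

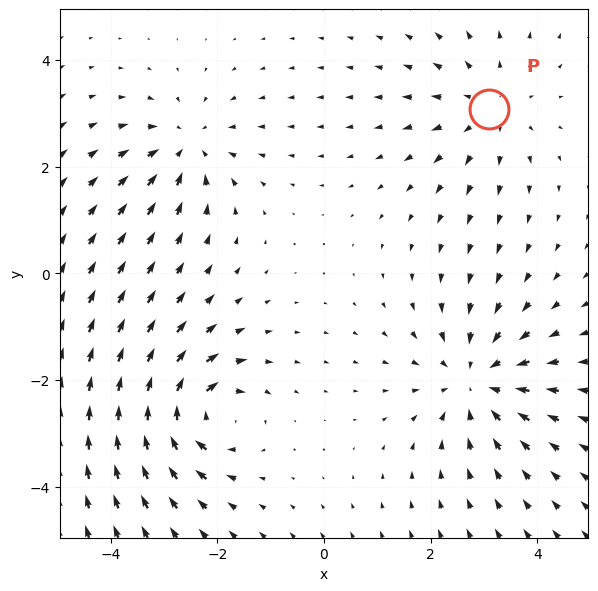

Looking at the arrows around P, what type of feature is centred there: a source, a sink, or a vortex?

source

At P (3.1, 3.1) the arrows spread outward. Divergence about +3, curl ≈0 — positive divergence with near-zero curl is a source.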